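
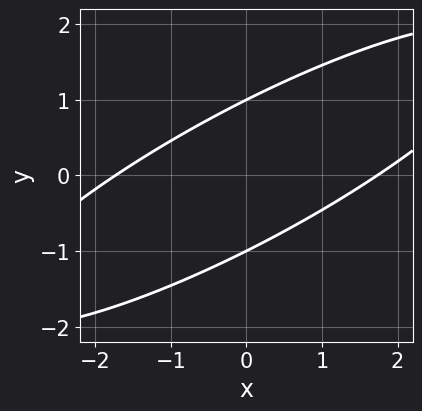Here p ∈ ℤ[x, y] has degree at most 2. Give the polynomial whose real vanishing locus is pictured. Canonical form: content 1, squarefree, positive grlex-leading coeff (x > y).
(a) deg p = 2.
(b) Observable constraints: the y-axis gridline crossings are at y ∈ {-1, 1}.
(c) Putting this together gives p.

x^2 - 3*x*y + 3*y^2 - 3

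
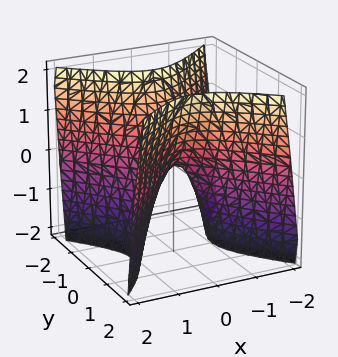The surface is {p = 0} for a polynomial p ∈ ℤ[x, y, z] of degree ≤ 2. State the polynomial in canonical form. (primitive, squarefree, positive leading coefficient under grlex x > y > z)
2*x^2 - 2*y^2 + z

First, degree: a hyperbolic paraboloid; a quadric, so deg p = 2.
Then, symmetries: mirror symmetry y ↦ −y ⇒ only even powers of y; it's symmetric under x → −x, forcing even powers of x.
Next, checking where it meets the axes: it crosses the x-axis at the gridline x = 0; it crosses the y-axis at the gridline y = 0; it meets the z-axis at z = 0 (among the integer gridlines).
Finally, matching integer coefficients to the picture gives p.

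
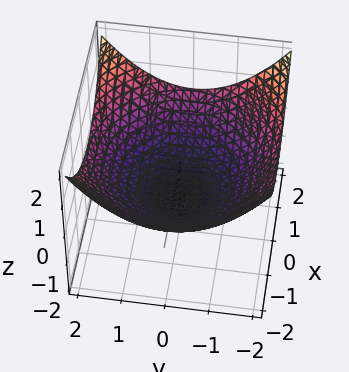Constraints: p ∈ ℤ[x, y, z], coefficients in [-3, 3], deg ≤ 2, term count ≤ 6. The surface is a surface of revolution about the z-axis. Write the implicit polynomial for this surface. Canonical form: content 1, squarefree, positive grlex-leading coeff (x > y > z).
x^2 + y^2 - 3*z - 3

1. The degree is 2 — no degree-1 surface has this shape.
2. By symmetry, the z-axis is an axis of rotation, so x and y enter only as x² + y².
3. From the visible intercepts: a circular section at z = 0 has radius between 1 and 2; one z-axis crossing is at z = -1.
4. Fitting integer coefficients to these (and the overall shape) gives p.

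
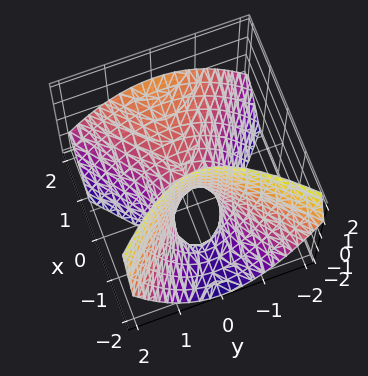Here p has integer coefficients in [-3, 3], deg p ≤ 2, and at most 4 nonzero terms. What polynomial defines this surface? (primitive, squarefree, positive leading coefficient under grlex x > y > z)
2*x^2 - 3*x*z - 3*y^2 - 2*z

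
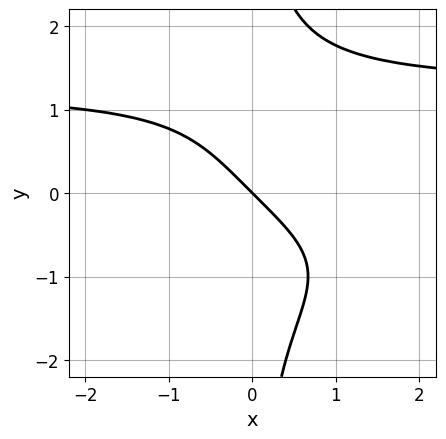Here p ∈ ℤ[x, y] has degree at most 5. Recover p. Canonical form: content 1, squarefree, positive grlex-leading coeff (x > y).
x*y^3 - 2*x - 2*y

1. deg p = 4.
2. From the axis intercepts and sections: one y-axis crossing is at y = 0; it crosses the x-axis at the gridline x = 0.
3. Assembling these constraints gives the stated polynomial.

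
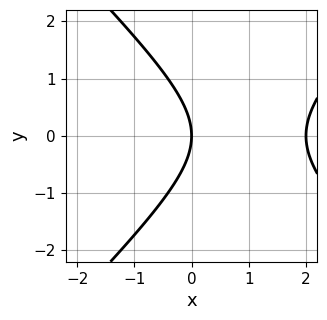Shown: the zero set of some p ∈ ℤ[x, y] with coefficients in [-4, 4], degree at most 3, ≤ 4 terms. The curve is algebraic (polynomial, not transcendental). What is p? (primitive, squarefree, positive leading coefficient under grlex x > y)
x^2 - y^2 - 2*x

First, deg p = 2. A generic line meets the curve in up to 2 points.
Then, symmetries: the y ↦ −y reflection is a symmetry, so y appears only in even powers.
Next, against the integer gridlines: one y-axis crossing is at y = 0; among the integer gridlines, it crosses the x-axis at x ∈ {0, 2}.
Finally, putting this together gives p.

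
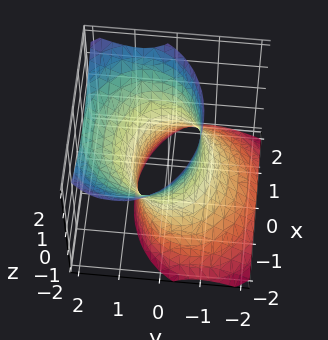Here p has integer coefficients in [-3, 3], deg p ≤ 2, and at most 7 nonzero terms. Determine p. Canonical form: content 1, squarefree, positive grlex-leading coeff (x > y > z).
(a) The degree is 2 — the shape is more complex than any degree-1 surface.
(b) From the axis intercepts and sections: the y-axis gridline crossings are at y ∈ {-1, 1}; no z-intercept at any integer in the box.
(c) Assembling these constraints gives the stated polynomial.

2*x^2 + 3*y^2 - 3*y*z - z^2 - 3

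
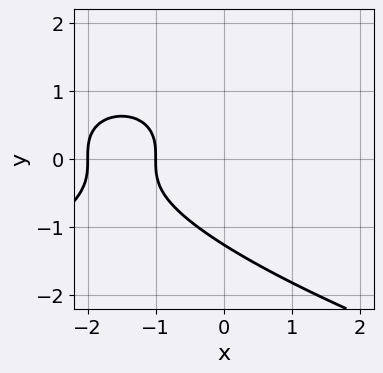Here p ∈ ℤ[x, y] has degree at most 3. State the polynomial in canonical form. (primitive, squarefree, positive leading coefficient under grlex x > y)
The degree is 3 — the shape is more complex than any degree-2 curve.
Checking where it meets the axes: the x-axis gridline crossings are at x ∈ {-2, -1}.
These observations pin down the coefficients.

y^3 + x^2 + 3*x + 2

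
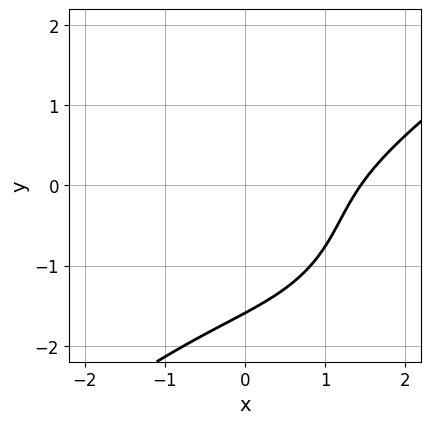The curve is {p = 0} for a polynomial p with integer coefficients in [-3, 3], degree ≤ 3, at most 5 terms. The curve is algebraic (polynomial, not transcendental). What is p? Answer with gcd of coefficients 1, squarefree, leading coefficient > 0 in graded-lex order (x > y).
(a) Degree: a generic line meets the curve in up to 3 points, so deg p = 3.
(b) Putting this together gives p.

x^3 - 2*y^3 - 3*x*y - 2*y^2 - 3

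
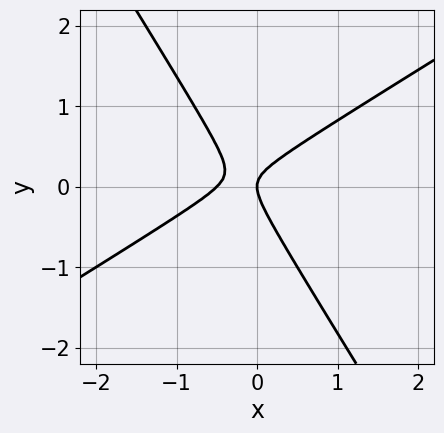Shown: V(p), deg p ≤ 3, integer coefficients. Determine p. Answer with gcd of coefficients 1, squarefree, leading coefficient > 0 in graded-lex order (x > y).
Degree: no degree-1 curve has this shape, so deg p = 2.
Observable constraints: it crosses the x-axis at the gridline x = 0; it meets the y-axis at y = 0 (among the integer gridlines).
Solving for integer coefficients yields p as stated.

2*x^2 - 2*x*y - 2*y^2 + x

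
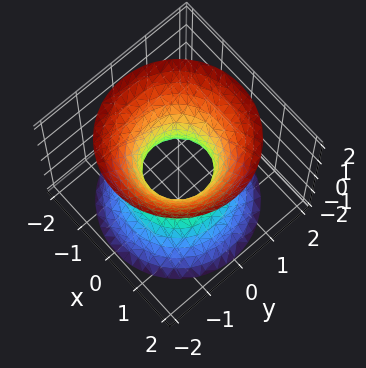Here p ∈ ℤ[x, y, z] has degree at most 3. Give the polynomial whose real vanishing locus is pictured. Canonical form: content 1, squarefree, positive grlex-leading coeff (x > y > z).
3*x^2 + 3*y^2 - 2*z^2 - 2

First, degree: an hourglass — one-sheet hyperboloid; a quadric, so deg p = 2.
Next, symmetry: the surface is invariant under rotation about z: p = q(x² + y², z); it's symmetric under z → −z, forcing even powers of z.
Then, checking where it meets the axes: it misses every integer gridline on the z-axis; a circular section at z = 0 has radius between 0 and 1.
Finally, matching integer coefficients to the picture gives p.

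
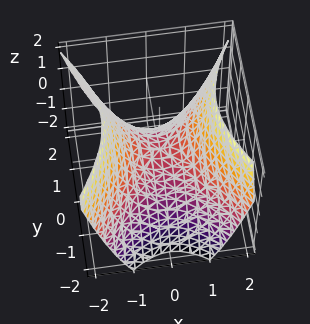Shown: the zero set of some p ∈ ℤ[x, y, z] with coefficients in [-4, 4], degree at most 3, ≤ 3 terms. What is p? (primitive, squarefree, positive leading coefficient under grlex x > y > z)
3*x^2 - 2*y^2 - 3*z

First, the degree is 2 — a hyperbolic paraboloid; a quadric.
Then, symmetries: the x ↦ −x reflection is a symmetry, so x appears only in even powers; the y ↦ −y reflection is a symmetry, so y appears only in even powers.
Then, checking where it meets the axes: one x-axis crossing is at x = 0; it crosses the y-axis at the gridline y = 0; it crosses the z-axis at the gridline z = 0.
Finally, putting this together gives p.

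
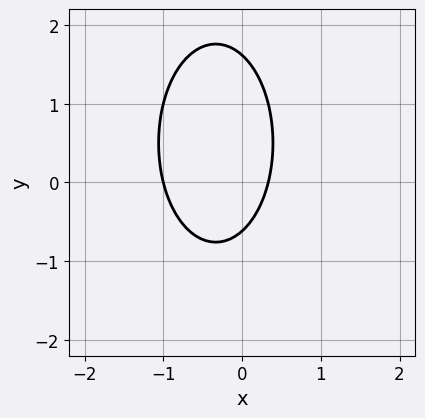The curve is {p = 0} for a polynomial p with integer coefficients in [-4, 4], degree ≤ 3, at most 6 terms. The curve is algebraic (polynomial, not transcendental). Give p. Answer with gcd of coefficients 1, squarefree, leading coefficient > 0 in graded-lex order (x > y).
1. The degree is 2 — a generic line meets the curve in up to 2 points.
2. Against the integer gridlines: one x-axis crossing is at x = -1.
3. These observations pin down the coefficients.

3*x^2 + y^2 + 2*x - y - 1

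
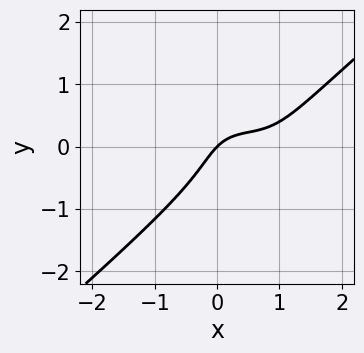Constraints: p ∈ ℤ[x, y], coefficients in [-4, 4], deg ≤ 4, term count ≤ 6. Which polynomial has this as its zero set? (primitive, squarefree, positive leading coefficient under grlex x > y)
First, degree: the shape is more complex than any degree-2 curve, so deg p = 3.
Next, against the integer gridlines: one x-axis crossing is at x = 0; one y-axis crossing is at y = 0.
Finally, assembling these constraints gives the stated polynomial.

2*x^3 - 3*y^3 - 3*x^2 + 2*x - 2*y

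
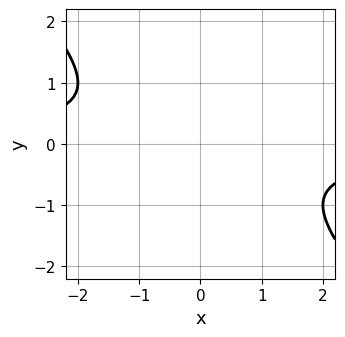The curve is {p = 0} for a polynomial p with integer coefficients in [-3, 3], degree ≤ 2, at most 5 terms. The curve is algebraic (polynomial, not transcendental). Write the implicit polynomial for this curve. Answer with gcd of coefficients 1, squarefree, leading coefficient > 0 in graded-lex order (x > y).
(a) Degree: a generic line meets the curve in up to 2 points, so deg p = 2.
(b) Against the integer gridlines: the curve avoids every integer y-axis point in the box; the curve avoids every integer x-axis point in the box.
(c) Assembling these constraints gives the stated polynomial.

x*y + y^2 + 1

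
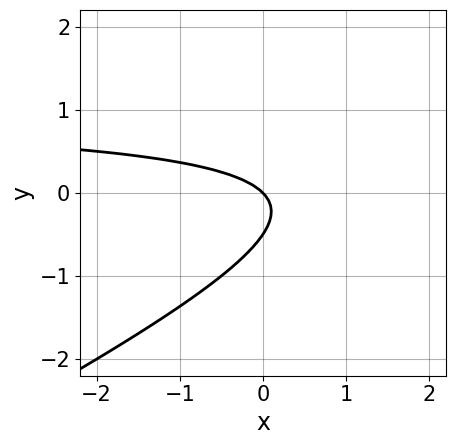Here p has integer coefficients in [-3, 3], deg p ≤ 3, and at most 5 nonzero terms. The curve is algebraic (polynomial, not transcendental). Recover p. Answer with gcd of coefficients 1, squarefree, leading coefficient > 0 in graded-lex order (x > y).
x*y - 2*y^2 - x - y

(a) deg p = 2. No degree-1 curve has this shape.
(b) From the axis intercepts and sections: it meets the y-axis at y = 0 (among the integer gridlines); it meets the x-axis at x = 0 (among the integer gridlines).
(c) Putting this together gives p.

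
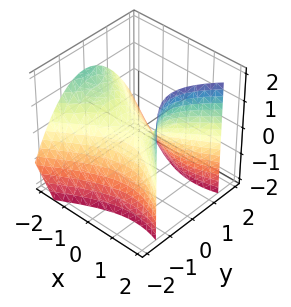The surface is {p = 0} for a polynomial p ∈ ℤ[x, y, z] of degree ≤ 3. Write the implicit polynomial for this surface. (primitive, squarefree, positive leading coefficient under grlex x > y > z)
x^2 + x*z - 2*y^2 - 2*z

First, degree: a generic line meets the surface in up to 2 points, so deg p = 2.
Then, reading off the gridlines: it meets the z-axis at z = 0 (among the integer gridlines); it meets the y-axis at y = 0 (among the integer gridlines).
Finally, matching integer coefficients to the picture gives p.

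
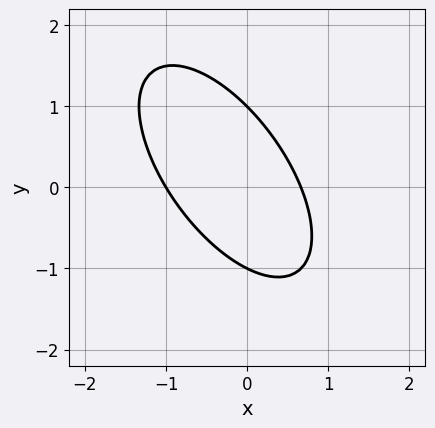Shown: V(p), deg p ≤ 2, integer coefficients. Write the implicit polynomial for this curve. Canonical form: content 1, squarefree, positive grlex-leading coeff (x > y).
3*x^2 + 3*x*y + 2*y^2 + x - 2

deg p = 2.
Observable constraints: the y-axis gridline crossings are at y ∈ {-1, 1}; it crosses the x-axis at the gridline x = -1.
Solving for integer coefficients yields p as stated.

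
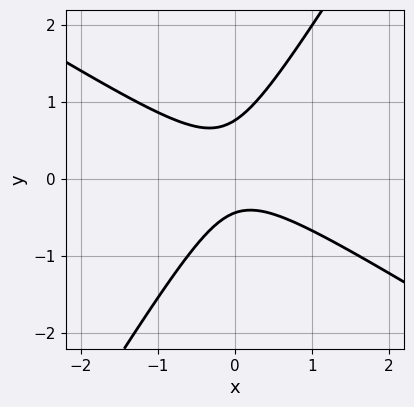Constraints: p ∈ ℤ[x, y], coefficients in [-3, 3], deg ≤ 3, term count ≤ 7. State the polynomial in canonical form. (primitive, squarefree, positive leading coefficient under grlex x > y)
deg p = 2.
From the axis intercepts and sections: the curve avoids every integer x-axis point in the box.
Matching integer coefficients to the picture gives p.

3*x^2 + 3*x*y - 3*y^2 + y + 1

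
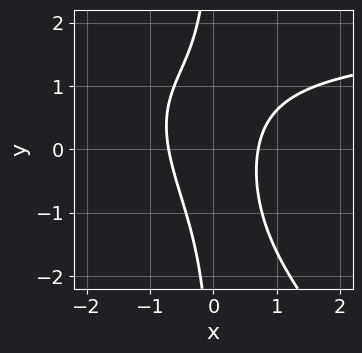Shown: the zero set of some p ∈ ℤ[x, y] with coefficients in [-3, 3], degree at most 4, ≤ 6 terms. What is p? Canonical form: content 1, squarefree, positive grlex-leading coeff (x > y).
x^2*y + x*y^2 - 2*x^2 + 1

First, degree: the shape is more complex than any degree-2 curve, so deg p = 3.
Next, against the integer gridlines: it misses every integer gridline on the y-axis.
Finally, the integer polynomial consistent with all of this is the stated p.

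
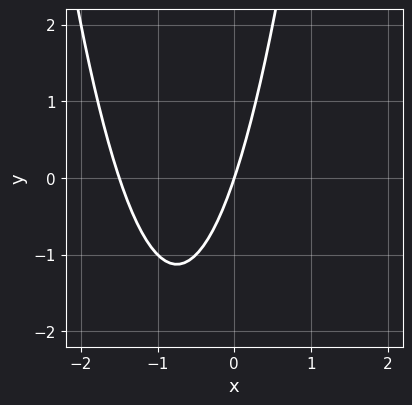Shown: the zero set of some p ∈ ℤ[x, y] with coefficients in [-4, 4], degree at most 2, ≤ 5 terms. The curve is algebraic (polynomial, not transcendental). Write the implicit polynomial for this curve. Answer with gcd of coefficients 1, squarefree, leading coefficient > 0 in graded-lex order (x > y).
2*x^2 + 3*x - y

1. Degree: no degree-1 curve has this shape, so deg p = 2.
2. Checking where it meets the axes: one y-axis crossing is at y = 0; it crosses the x-axis at the gridline x = 0.
3. These observations pin down the coefficients.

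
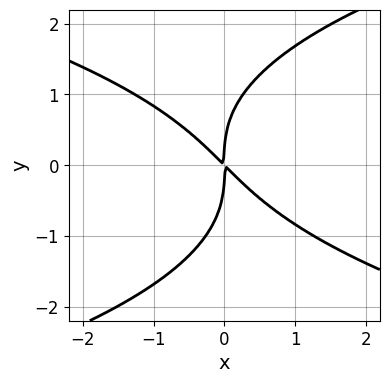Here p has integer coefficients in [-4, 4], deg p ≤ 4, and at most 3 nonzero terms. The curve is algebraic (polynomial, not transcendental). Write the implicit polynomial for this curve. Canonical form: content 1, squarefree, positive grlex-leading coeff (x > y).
First, the degree is 4 — no degree-3 curve has this shape.
Next, reading off the gridlines: it meets the y-axis at y = 0 (among the integer gridlines); it crosses the x-axis at the gridline x = 0.
Finally, these observations pin down the coefficients.

y^4 - 3*x^2 - 3*x*y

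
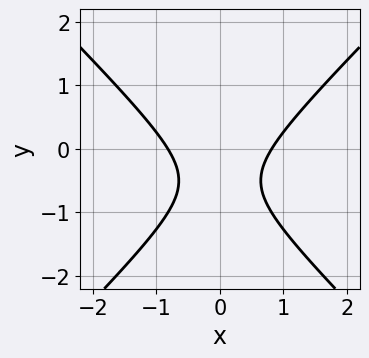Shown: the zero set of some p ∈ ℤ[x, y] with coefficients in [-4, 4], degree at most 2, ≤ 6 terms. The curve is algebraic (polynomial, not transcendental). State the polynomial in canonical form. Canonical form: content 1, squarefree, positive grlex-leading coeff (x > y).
3*x^2 - 3*y^2 - 3*y - 2

First, deg p = 2. No degree-1 curve has this shape.
Then, symmetries: it's symmetric under x → −x, forcing even powers of x.
Next, observable constraints: no y-intercept at any integer in the box.
Finally, together with the visible shape, these determine p as stated.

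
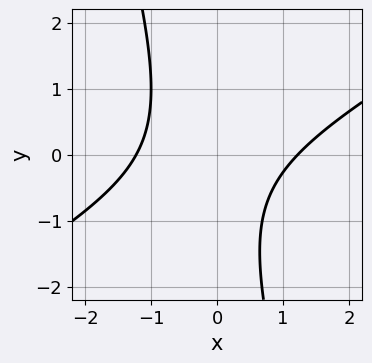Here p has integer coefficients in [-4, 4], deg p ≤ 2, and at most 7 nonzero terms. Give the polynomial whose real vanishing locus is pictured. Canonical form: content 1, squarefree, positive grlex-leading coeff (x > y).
2*x^2 - 3*x*y - y^2 - y - 3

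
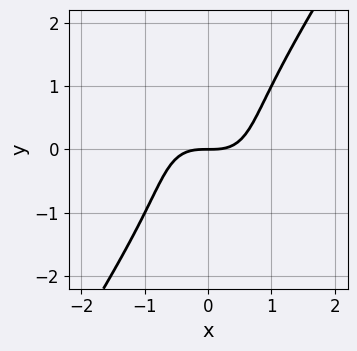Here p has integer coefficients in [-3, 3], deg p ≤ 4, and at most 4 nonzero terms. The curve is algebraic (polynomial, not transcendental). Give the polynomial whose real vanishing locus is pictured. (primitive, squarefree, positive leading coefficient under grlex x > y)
(a) Degree: a generic line meets the curve in up to 3 points, so deg p = 3.
(b) From the visible intercepts: it crosses the x-axis at the gridline x = 0; it crosses the y-axis at the gridline y = 0.
(c) Solving for integer coefficients yields p as stated.

2*x^3 + x^2*y - y^3 - 2*y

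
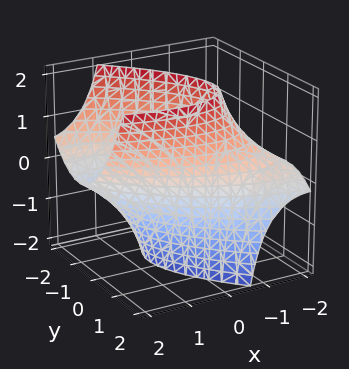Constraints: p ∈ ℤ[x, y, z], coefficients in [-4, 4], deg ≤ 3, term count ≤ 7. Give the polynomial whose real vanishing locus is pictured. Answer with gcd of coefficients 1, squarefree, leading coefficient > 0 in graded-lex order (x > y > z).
x^2 + 2*x*y - 2*x*z + 2*y^2 - 3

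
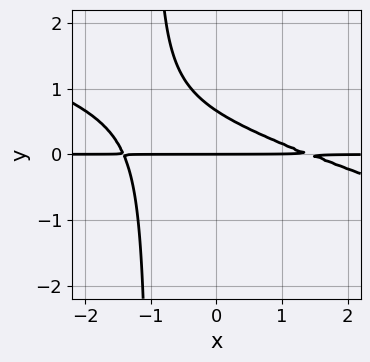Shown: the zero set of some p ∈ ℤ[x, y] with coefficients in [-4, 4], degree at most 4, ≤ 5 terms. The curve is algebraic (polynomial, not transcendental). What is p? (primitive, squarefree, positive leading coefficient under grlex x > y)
Degree: no degree-2 curve has this shape, so deg p = 3.
Reading off the gridlines: the visible x-axis segment lies entirely on the curve; one y-axis crossing is at y = 0.
Together with the visible shape, these determine p as stated.

x^2*y + 3*x*y^2 + 3*y^2 - 2*y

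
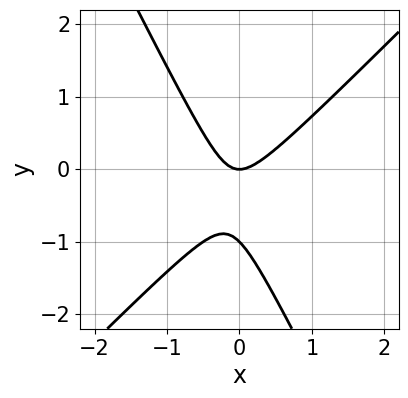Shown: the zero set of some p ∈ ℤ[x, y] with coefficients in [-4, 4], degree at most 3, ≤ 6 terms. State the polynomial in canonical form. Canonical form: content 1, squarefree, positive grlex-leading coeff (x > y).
2*x^2 - x*y - y^2 - y

First, deg p = 2. A generic line meets the curve in up to 2 points.
Then, from the axis intercepts and sections: one x-axis crossing is at x = 0; among the integer gridlines, it crosses the y-axis at y ∈ {-1, 0}.
Finally, solving for integer coefficients yields p as stated.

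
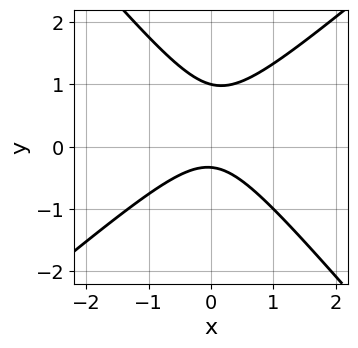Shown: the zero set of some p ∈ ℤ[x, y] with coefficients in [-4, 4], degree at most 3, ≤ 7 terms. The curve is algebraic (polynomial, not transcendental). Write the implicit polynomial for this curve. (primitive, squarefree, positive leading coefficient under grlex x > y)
The degree is 2 — a generic line meets the curve in up to 2 points.
Against the integer gridlines: it meets the y-axis at y = 1 (among the integer gridlines); the curve avoids every integer x-axis point in the box.
Matching integer coefficients to the picture gives p.

3*x^2 - x*y - 3*y^2 + 2*y + 1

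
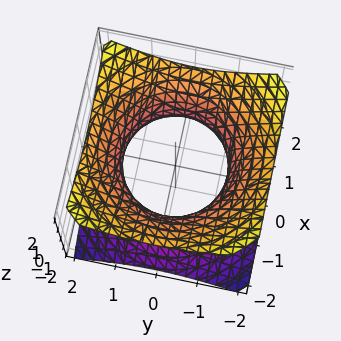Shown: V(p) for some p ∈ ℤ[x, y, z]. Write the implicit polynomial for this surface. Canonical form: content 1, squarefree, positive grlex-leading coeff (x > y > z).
1. Degree: an hourglass — one-sheet hyperboloid; a quadric, so deg p = 2.
2. Symmetries: rotational symmetry about the z-axis ⇒ p depends on x, y only through x² + y²; the z ↦ −z reflection is a symmetry, so z appears only in even powers.
3. Observable constraints: the surface avoids every integer z-axis point in the box; a circular section at z = 1 has radius between 1 and 2.
4. These observations pin down the coefficients.

2*x^2 + 2*y^2 - 3*z^2 - 3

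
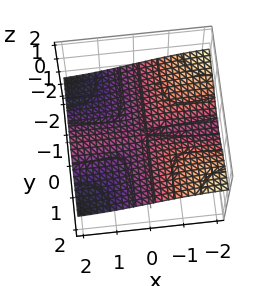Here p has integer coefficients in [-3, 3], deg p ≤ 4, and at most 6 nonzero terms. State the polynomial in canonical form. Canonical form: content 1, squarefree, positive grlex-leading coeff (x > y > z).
x^2*z + x*y^2 + 3*y^2*z + z^3

First, deg p = 3. The shape is more complex than any degree-2 surface.
Then, observable constraints: the visible y-axis segment lies entirely on the surface; it meets the z-axis at z = 0 (among the integer gridlines).
Finally, fitting integer coefficients to these (and the overall shape) gives p. Check: (1, 0, 0) on the x-axis lies on the surface, and p(1, 0, 0) = 0. ✓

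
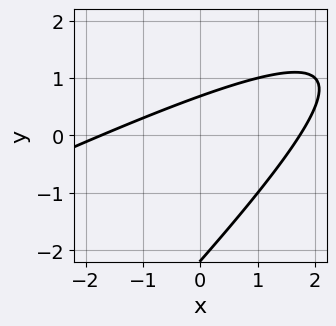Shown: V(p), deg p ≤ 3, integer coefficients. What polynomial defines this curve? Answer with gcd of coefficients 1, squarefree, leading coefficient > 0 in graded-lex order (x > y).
The degree is 2 — no degree-1 curve has this shape.
Putting this together gives p.

x^2 - 3*x*y + 2*y^2 + 3*y - 3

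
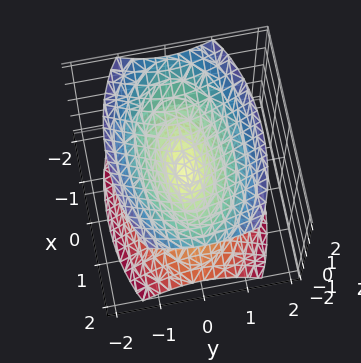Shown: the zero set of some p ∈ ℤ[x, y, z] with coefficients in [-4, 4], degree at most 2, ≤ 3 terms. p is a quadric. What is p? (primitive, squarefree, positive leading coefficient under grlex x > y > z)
First, I count 2 distinct pieces. They look like related sheets of one shape, so recover p as a whole.
Next, deg p = 2. Two nappes meeting at a single point; a quadric.
Next, symmetries: it's symmetric under x → −x, forcing even powers of x; the y ↦ −y reflection is a symmetry, so y appears only in even powers; it's symmetric under z → −z, forcing even powers of z.
Next, from the axis intercepts and sections: it meets the z-axis at z = 0 (among the integer gridlines); one x-axis crossing is at x = 0; one y-axis crossing is at y = 0.
Finally, together with the visible shape, these determine p as stated.

x^2 + 3*y^2 - 2*z^2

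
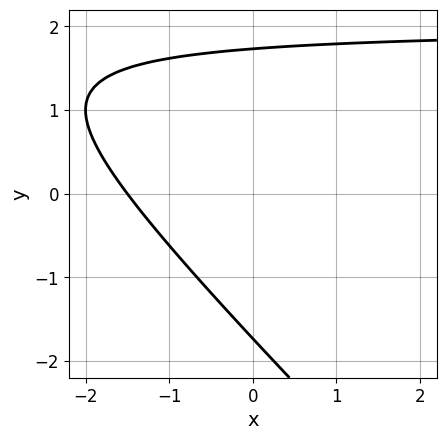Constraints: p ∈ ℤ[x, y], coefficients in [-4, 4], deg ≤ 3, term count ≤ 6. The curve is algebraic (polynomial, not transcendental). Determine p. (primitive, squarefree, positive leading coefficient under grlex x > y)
x*y + y^2 - 2*x - 3

Degree: a generic line meets the curve in up to 2 points, so deg p = 2.
Putting this together gives p.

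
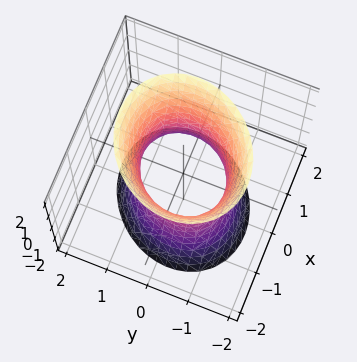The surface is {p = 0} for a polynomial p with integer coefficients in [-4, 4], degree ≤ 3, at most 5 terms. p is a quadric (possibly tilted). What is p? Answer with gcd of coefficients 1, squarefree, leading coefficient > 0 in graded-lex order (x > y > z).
3*x^2 - x*y + 3*y^2 - z^2 - 3

The degree is 2 — a generic line meets the surface in up to 2 points.
Reading off the gridlines: no z-intercept at any integer in the box; among the integer gridlines, it crosses the x-axis at x ∈ {-1, 1}; among the integer gridlines, it crosses the y-axis at y ∈ {-1, 1}.
Matching integer coefficients to the picture gives p.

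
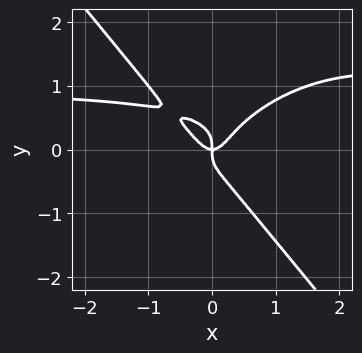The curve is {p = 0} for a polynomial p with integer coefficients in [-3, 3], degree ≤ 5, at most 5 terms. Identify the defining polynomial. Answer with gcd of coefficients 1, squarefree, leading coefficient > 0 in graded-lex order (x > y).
3*x^3*y - 2*x^2*y^2 + 3*y^4 - 3*x^3 + x*y

First, the degree is 4 — no degree-3 curve has this shape.
Then, reading off the gridlines: it crosses the x-axis at the gridline x = 0; it meets the y-axis at y = 0 (among the integer gridlines).
Finally, matching integer coefficients to the picture gives p.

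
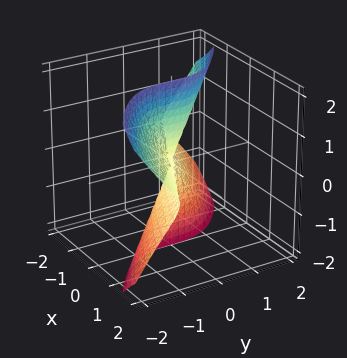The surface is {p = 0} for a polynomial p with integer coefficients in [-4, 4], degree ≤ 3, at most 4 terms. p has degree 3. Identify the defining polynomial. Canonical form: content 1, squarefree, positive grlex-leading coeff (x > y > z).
deg p = 3. A generic line meets the surface in up to 3 points.
Checking where it meets the axes: every point of the x-axis in the box is on the surface; the visible z-axis segment lies entirely on the surface.
Fitting integer coefficients to these (and the overall shape) gives p.

x*y^2 + 2*x*z^2 + 2*y^3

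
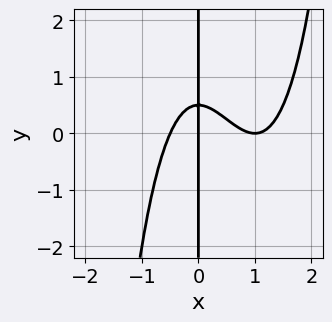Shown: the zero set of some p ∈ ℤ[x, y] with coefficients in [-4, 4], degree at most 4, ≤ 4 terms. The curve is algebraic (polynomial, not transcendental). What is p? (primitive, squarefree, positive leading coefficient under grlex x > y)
2*x^4 - 3*x^3 - 2*x*y + x

First, the degree is 4 — the shape is more complex than any degree-3 curve.
Next, from the axis intercepts and sections: the x-axis gridline crossings are at x ∈ {0, 1}; every point of the y-axis in the box is on the curve.
Finally, solving for integer coefficients yields p as stated.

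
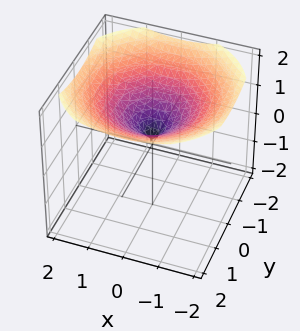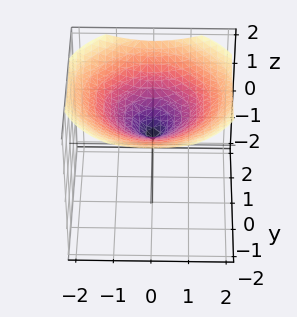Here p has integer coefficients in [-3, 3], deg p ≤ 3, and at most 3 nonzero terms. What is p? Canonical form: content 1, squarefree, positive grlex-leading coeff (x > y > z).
First, the degree is 3 — the shape is more complex than any degree-2 surface.
Next, checking where it meets the axes: it meets the y-axis at y = 0 (among the integer gridlines); it meets the z-axis at z = 0 (among the integer gridlines).
Finally, solving for integer coefficients yields p as stated.

2*z^3 - 3*x^2 - 3*y^2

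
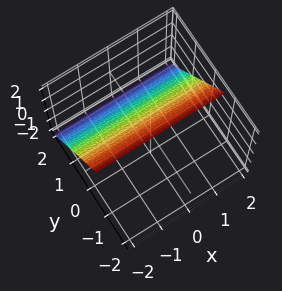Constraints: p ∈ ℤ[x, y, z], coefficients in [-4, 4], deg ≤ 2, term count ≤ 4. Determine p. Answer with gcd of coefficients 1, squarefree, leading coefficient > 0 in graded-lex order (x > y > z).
3*y + 2*z - 2

1. deg p = 1.
2. Observable constraints: no x-intercept at any integer in the box; it meets the z-axis at z = 1 (among the integer gridlines).
3. Fitting integer coefficients to these (and the overall shape) gives p.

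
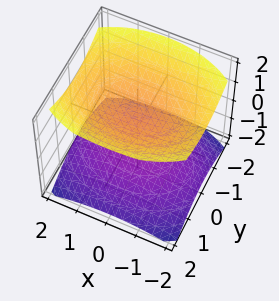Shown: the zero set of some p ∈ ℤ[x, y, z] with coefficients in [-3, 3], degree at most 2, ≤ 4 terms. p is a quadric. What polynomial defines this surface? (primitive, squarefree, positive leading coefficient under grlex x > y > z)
x^2 + 2*y^2 - 3*z^2 + 3

1. I count 2 distinct pieces.
2. deg p = 2.
3. Symmetries: it's symmetric under z → −z, forcing even powers of z; it's symmetric under y → −y, forcing even powers of y; mirror symmetry x ↦ −x ⇒ only even powers of x.
4. From the visible intercepts: it misses every integer gridline on the x-axis; no y-intercept at any integer in the box; the z-axis gridline crossings are at z ∈ {-1, 1}.
5. These observations pin down the coefficients.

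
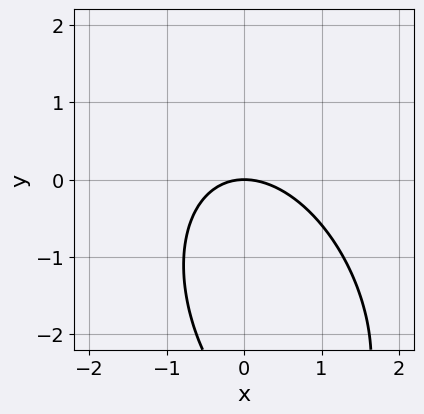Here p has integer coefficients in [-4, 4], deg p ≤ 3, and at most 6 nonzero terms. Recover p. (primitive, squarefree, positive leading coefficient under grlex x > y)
(a) The degree is 2 — a generic line meets the curve in up to 2 points.
(b) From the visible intercepts: it crosses the x-axis at the gridline x = 0; it meets the y-axis at y = 0 (among the integer gridlines).
(c) These observations pin down the coefficients.

2*x^2 + x*y + y^2 + 3*y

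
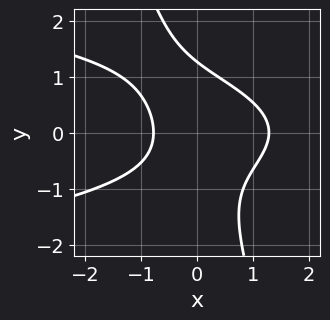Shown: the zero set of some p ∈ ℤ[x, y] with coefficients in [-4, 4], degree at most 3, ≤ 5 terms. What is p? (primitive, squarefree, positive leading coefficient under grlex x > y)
3*x*y^2 + y^3 + 2*x^2 - x - 2

First, degree: no degree-2 curve has this shape, so deg p = 3.
Finally, putting this together gives p.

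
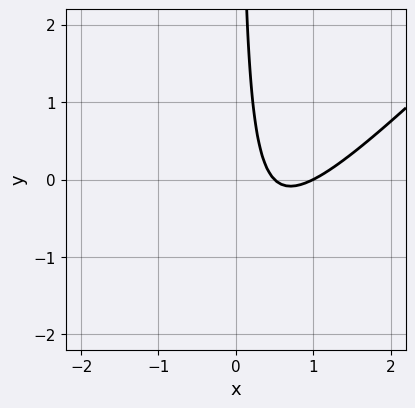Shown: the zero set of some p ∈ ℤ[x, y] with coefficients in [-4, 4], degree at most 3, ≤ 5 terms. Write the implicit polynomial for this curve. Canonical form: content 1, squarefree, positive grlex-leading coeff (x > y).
2*x^2 - 2*x*y - 3*x + 1

(a) The degree is 2 — no degree-1 curve has this shape.
(b) Reading off the gridlines: it meets the x-axis at x = 1 (among the integer gridlines); no y-intercept at any integer in the box.
(c) Putting this together gives p.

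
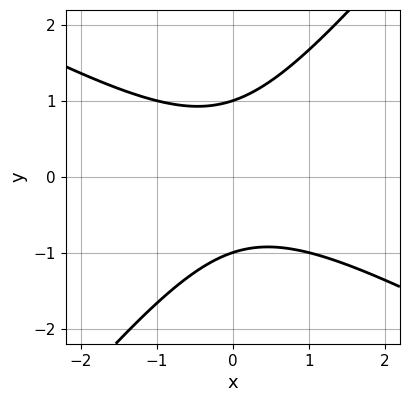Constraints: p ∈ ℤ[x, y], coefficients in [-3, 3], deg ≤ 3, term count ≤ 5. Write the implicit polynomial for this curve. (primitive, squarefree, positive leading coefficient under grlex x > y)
2*x^2 + 2*x*y - 3*y^2 + 3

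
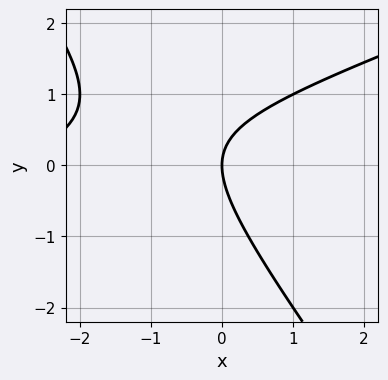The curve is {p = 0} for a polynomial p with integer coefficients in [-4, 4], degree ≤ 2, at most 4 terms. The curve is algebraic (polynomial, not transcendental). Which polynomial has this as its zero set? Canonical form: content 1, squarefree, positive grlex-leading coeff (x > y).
First, deg p = 2. A generic line meets the curve in up to 2 points.
Next, observable constraints: one y-axis crossing is at y = 0; it crosses the x-axis at the gridline x = 0.
Finally, together with the visible shape, these determine p as stated.

x^2 - 2*x*y - 2*y^2 + 3*x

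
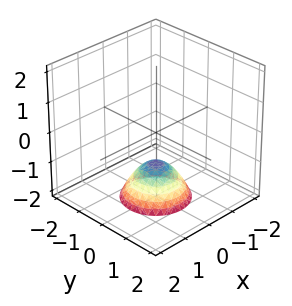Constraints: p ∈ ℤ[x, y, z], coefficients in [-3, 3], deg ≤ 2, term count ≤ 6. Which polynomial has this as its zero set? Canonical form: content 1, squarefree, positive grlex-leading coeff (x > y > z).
(a) The degree is 2 — no degree-1 surface has this shape.
(b) Symmetry: the z-axis is an axis of rotation, so x and y enter only as x² + y².
(c) From the axis intercepts and sections: the surface avoids every integer x-axis point in the box; it meets the z-axis at z = -1 (among the integer gridlines); a circular section at z = -2 has radius exactly 1; it misses every integer gridline on the y-axis.
(d) Together with the visible shape, these determine p as stated.

x^2 + y^2 + z + 1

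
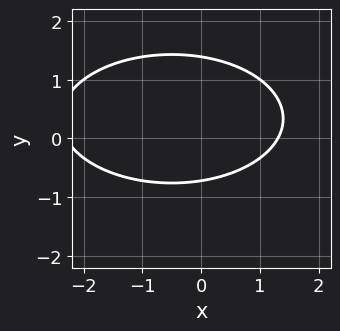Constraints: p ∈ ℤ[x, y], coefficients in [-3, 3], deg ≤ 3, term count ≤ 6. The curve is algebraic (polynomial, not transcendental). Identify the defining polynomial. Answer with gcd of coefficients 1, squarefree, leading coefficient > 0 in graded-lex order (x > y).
x^2 + 3*y^2 + x - 2*y - 3

First, the degree is 2 — no degree-1 curve has this shape.
Finally, solving for integer coefficients yields p as stated.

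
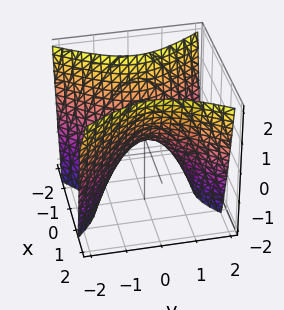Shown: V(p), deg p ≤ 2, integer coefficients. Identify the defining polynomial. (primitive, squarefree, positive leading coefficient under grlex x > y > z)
Degree: a saddle surface; a quadric, so deg p = 2.
Symmetries: mirror symmetry y ↦ −y ⇒ only even powers of y; it's symmetric under x → −x, forcing even powers of x.
Against the integer gridlines: it meets the z-axis at z = 0 (among the integer gridlines); one y-axis crossing is at y = 0; one x-axis crossing is at x = 0.
Putting this together gives p.

3*x^2 - 2*y^2 - 2*z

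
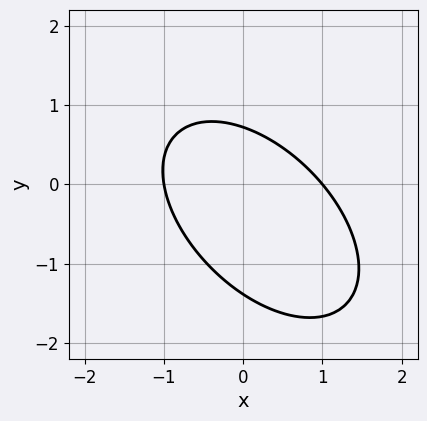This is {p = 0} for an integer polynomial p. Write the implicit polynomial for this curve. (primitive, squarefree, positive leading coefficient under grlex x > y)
1. deg p = 2.
2. Reading off the gridlines: the x-axis gridline crossings are at x ∈ {-1, 1}.
3. Putting this together gives p.

3*x^2 + 3*x*y + 3*y^2 + 2*y - 3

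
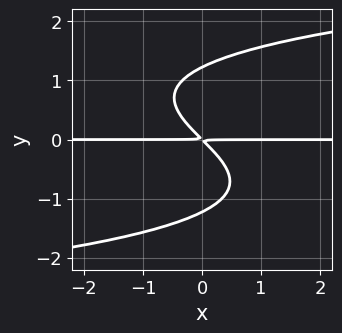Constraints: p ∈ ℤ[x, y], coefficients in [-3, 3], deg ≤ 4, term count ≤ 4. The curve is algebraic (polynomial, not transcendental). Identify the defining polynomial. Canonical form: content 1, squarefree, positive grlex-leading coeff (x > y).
1. The degree is 4 — a generic line meets the curve in up to 4 points.
2. From the axis intercepts and sections: the visible x-axis segment lies entirely on the curve.
3. Assembling these constraints gives the stated polynomial.

2*y^4 - 3*x*y - 3*y^2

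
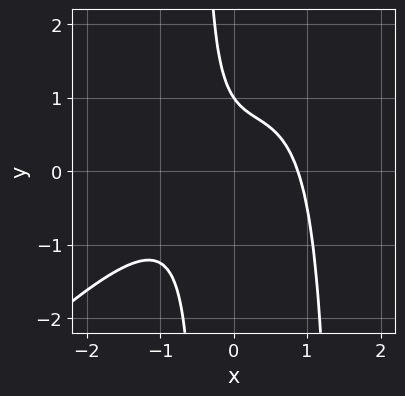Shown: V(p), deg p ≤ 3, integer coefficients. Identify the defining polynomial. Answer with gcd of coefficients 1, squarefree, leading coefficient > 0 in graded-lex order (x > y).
3*x^3 - 3*x^2*y + 3*x*y + 2*y - 2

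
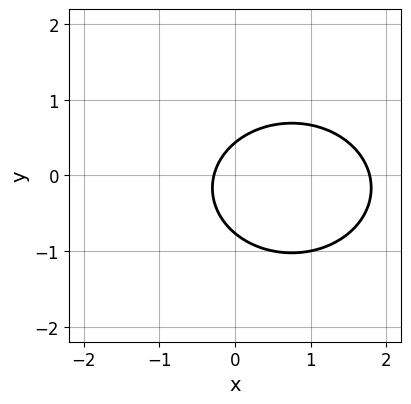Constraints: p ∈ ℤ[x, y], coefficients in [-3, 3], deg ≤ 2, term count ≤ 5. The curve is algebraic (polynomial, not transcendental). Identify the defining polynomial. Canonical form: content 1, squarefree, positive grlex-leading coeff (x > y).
2*x^2 + 3*y^2 - 3*x + y - 1

(a) deg p = 2. The shape is more complex than any degree-1 curve.
(b) The integer polynomial consistent with all of this is the stated p.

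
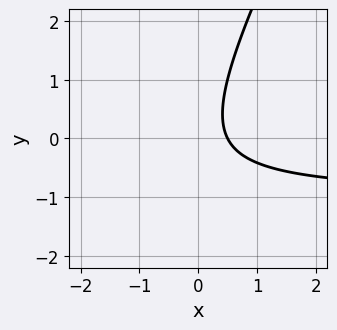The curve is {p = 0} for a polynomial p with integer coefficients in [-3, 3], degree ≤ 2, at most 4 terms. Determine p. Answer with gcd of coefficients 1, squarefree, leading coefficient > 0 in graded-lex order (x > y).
First, the degree is 2 — no degree-1 curve has this shape.
Next, from the axis intercepts and sections: it misses every integer gridline on the y-axis.
Finally, the integer polynomial consistent with all of this is the stated p.

2*x*y - y^2 + 2*x - 1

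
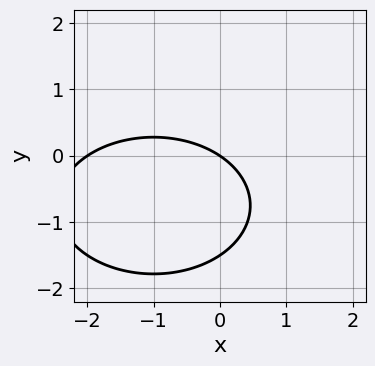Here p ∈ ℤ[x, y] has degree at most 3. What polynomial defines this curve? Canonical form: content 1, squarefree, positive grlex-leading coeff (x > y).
deg p = 2. A generic line meets the curve in up to 2 points.
Reading off the gridlines: the x-axis gridline crossings are at x ∈ {-2, 0}; one y-axis crossing is at y = 0.
These observations pin down the coefficients.

x^2 + 2*y^2 + 2*x + 3*y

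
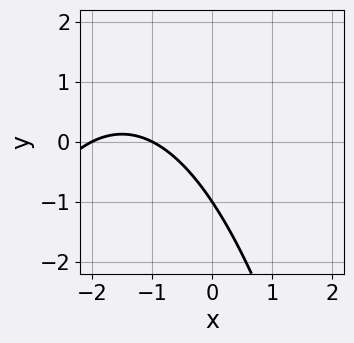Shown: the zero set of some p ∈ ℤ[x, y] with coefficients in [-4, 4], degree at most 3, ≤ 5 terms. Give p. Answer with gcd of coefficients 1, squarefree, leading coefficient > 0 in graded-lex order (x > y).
x^2 + 3*x + 2*y + 2

(a) Degree: no degree-1 curve has this shape, so deg p = 2.
(b) Observable constraints: the x-axis gridline crossings are at x ∈ {-2, -1}; it crosses the y-axis at the gridline y = -1.
(c) These observations pin down the coefficients.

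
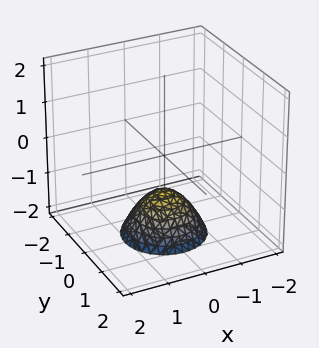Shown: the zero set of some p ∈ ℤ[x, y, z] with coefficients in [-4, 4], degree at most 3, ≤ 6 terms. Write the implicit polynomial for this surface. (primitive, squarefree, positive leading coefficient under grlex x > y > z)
x^2 + y^2 + z + 1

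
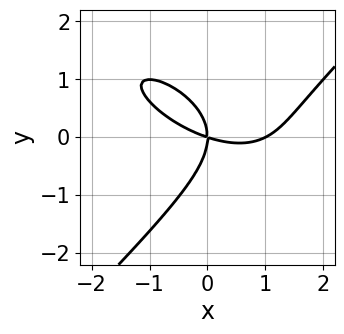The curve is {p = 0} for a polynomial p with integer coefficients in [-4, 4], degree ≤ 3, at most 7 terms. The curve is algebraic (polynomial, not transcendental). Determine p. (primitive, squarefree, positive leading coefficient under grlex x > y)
x^3 + x^2*y - 2*y^3 - x^2 - 3*x*y

1. deg p = 3. The shape is more complex than any degree-2 curve.
2. Checking where it meets the axes: it crosses the y-axis at the gridline y = 0; the x-axis gridline crossings are at x ∈ {0, 1}.
3. The integer polynomial consistent with all of this is the stated p.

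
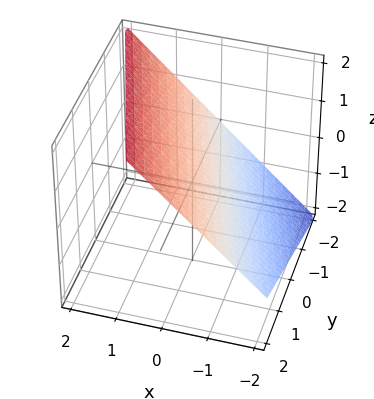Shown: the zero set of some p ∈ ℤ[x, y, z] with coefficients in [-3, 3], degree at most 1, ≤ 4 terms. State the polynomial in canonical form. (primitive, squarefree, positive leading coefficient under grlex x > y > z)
3*x + y - 3*z + 2

The degree is 1 — every cross-section is a straight line — this is a plane.
From the visible intercepts: it crosses the y-axis at the gridline y = -2.
Assembling these constraints gives the stated polynomial.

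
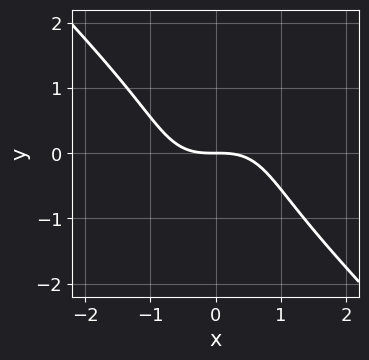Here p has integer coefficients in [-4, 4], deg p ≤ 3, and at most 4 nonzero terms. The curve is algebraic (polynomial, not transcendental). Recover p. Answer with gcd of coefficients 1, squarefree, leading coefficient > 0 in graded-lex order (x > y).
1. The degree is 3 — a generic line meets the curve in up to 3 points.
2. From the visible intercepts: it meets the y-axis at y = 0 (among the integer gridlines); it meets the x-axis at x = 0 (among the integer gridlines).
3. These observations pin down the coefficients.

2*x^3 + 2*y^3 + 3*y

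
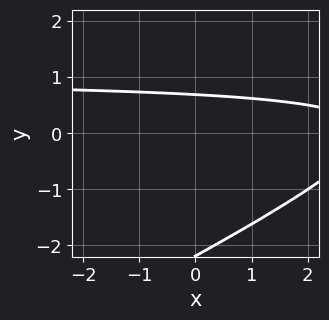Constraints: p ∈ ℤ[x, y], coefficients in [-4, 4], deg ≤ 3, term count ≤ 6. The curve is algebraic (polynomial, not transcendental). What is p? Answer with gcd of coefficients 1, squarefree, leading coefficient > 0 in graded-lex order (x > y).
First, degree: the shape is more complex than any degree-1 curve, so deg p = 2.
Next, observable constraints: it misses every integer gridline on the x-axis.
Finally, solving for integer coefficients yields p as stated.

x*y - 2*y^2 - x - 3*y + 3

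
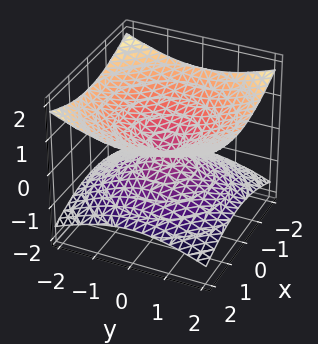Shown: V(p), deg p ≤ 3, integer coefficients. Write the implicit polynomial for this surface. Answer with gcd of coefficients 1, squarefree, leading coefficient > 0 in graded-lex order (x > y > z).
x^2 + y^2 - 3*z^2

(a) Degree: a double cone through the origin; a quadric, so deg p = 2.
(b) By symmetry, every cross-section ⟂ z is a circle, so x, y appear only via x² + y²; it's symmetric under z → −z, forcing even powers of z.
(c) From the axis intercepts and sections: one y-axis crossing is at y = 0; it crosses the z-axis at the gridline z = 0; a circular section at z = -1 has radius between 1 and 2.
(d) Fitting integer coefficients to these (and the overall shape) gives p.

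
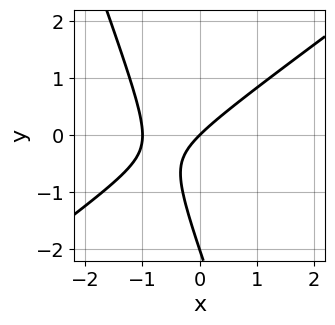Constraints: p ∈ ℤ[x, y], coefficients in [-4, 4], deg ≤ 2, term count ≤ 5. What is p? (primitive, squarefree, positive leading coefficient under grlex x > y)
Degree: a generic line meets the curve in up to 2 points, so deg p = 2.
From the visible intercepts: the x-axis gridline crossings are at x ∈ {-1, 0}; the y-axis gridline crossings are at y ∈ {-2, 0}.
Fitting integer coefficients to these (and the overall shape) gives p.

2*x^2 - 2*x*y - y^2 + 2*x - 2*y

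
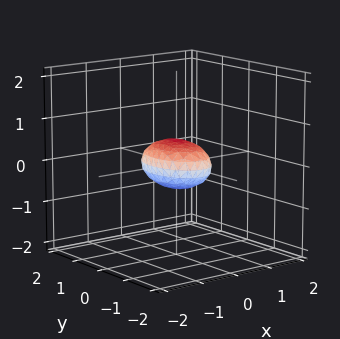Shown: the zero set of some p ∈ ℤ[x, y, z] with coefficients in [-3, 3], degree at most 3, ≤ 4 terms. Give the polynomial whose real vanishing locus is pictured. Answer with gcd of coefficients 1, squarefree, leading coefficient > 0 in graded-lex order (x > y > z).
The degree is 2 — a closed, bounded, convex surface; a quadric.
Symmetries: the y ↦ −y reflection is a symmetry, so y appears only in even powers; the z ↦ −z reflection is a symmetry, so z appears only in even powers; the x ↦ −x reflection is a symmetry, so x appears only in even powers.
From the axis intercepts and sections: among the integer gridlines, it crosses the y-axis at y ∈ {-1, 1}.
These observations pin down the coefficients.

2*x^2 + y^2 + 3*z^2 - 1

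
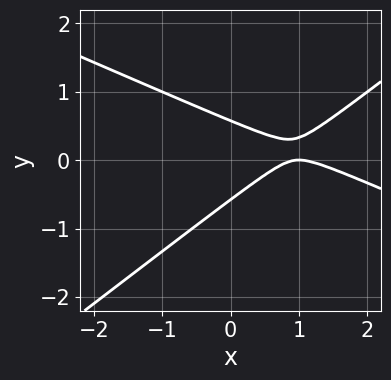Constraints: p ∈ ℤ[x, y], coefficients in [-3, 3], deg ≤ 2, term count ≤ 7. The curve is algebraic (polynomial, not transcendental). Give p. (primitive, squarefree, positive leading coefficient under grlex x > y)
x^2 + x*y - 3*y^2 - 2*x + 1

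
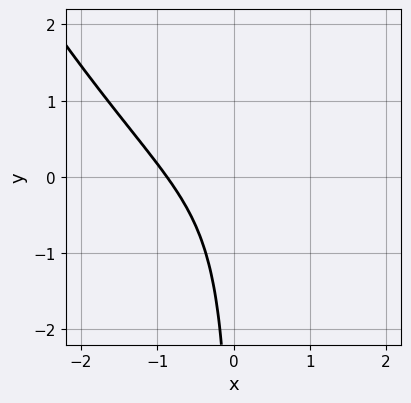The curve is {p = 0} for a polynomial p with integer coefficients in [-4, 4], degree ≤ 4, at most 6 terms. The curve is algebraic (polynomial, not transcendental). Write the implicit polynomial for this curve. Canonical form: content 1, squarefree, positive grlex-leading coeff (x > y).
3*x^3 + 3*x^2*y + x*y^2 - 3*x*y + 2

Degree: a generic line meets the curve in up to 3 points, so deg p = 3.
Observable constraints: the curve avoids every integer y-axis point in the box.
Matching integer coefficients to the picture gives p.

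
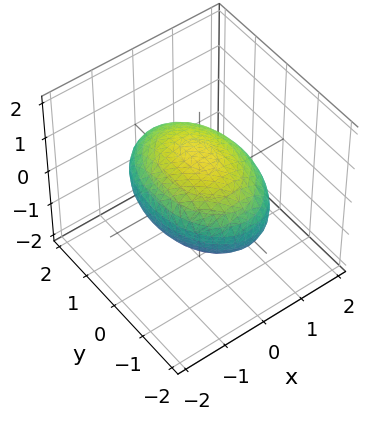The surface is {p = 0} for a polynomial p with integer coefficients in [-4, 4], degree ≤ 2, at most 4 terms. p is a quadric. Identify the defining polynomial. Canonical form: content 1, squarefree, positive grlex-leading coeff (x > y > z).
1. The degree is 2 — bounded and convex; a quadric.
2. Symmetries: it's symmetric under y → −y, forcing even powers of y; the z ↦ −z reflection is a symmetry, so z appears only in even powers; the x ↦ −x reflection is a symmetry, so x appears only in even powers.
3. Reading off the gridlines: among the integer gridlines, it crosses the z-axis at z ∈ {-1, 1}.
4. Together with the visible shape, these determine p as stated.

2*x^2 + y^2 + 3*z^2 - 3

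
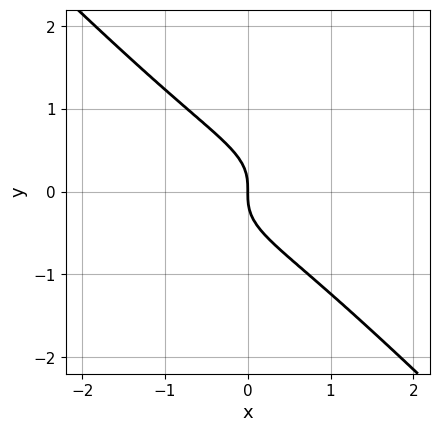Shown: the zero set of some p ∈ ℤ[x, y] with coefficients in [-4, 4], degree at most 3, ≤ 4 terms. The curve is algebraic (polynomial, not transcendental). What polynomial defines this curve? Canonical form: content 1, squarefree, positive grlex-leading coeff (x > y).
x^2*y - x*y^2 - 2*y^3 - x

The degree is 3 — no degree-2 curve has this shape.
Against the integer gridlines: it crosses the y-axis at the gridline y = 0; it meets the x-axis at x = 0 (among the integer gridlines).
Solving for integer coefficients yields p as stated.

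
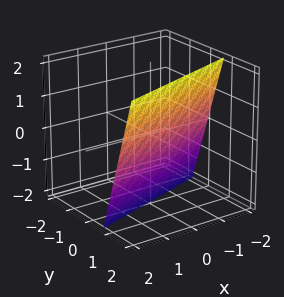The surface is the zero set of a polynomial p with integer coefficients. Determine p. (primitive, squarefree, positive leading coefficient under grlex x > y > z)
x - 3*y + z + 2

(a) Degree: every cross-section is a straight line — this is a plane, so deg p = 1.
(b) Observable constraints: it meets the x-axis at x = -2 (among the integer gridlines); one z-axis crossing is at z = -2.
(c) Fitting integer coefficients to these (and the overall shape) gives p.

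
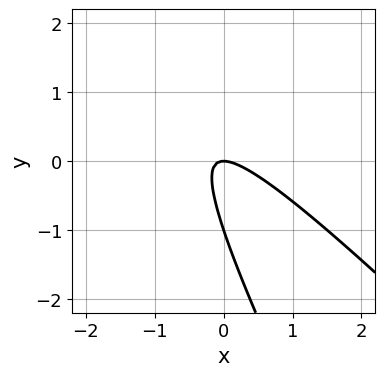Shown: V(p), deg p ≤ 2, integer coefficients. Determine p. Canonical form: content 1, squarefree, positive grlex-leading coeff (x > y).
1. Degree: a generic line meets the curve in up to 2 points, so deg p = 2.
2. Against the integer gridlines: one x-axis crossing is at x = 0; among the integer gridlines, it crosses the y-axis at y ∈ {-1, 0}.
3. Solving for integer coefficients yields p as stated.

2*x^2 + 3*x*y + y^2 + y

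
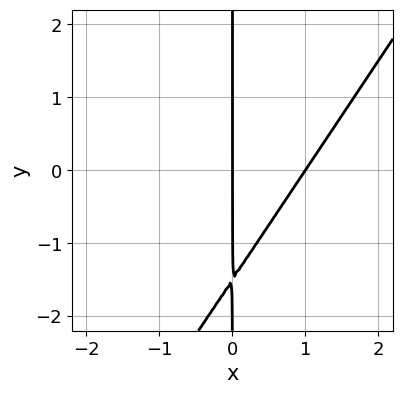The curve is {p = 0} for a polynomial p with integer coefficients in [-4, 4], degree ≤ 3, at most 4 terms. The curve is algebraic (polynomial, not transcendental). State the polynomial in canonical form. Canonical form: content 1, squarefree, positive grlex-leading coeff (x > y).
3*x^2 - 2*x*y - 3*x

deg p = 2. A generic line meets the curve in up to 2 points.
Against the integer gridlines: every point of the y-axis in the box is on the curve; among the integer gridlines, it crosses the x-axis at x ∈ {0, 1}.
Putting this together gives p.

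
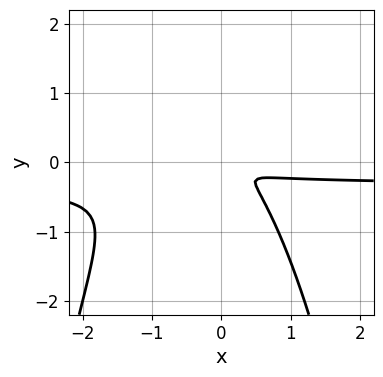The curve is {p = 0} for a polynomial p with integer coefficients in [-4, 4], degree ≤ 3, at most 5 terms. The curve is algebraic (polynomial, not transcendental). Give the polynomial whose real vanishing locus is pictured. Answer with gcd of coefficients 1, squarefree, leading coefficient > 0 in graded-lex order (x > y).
3*x^2*y + x^2 + 2*x*y + 3*y^2

1. Degree: a generic line meets the curve in up to 3 points, so deg p = 3.
2. Matching integer coefficients to the picture gives p.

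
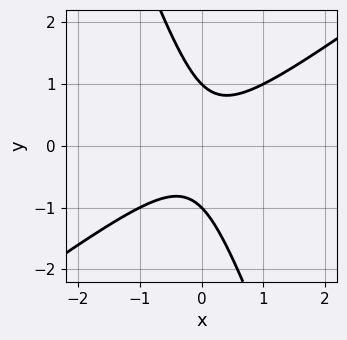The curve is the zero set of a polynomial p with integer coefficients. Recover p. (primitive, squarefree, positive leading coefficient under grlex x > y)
2*x^2 - 2*x*y - y^2 + 1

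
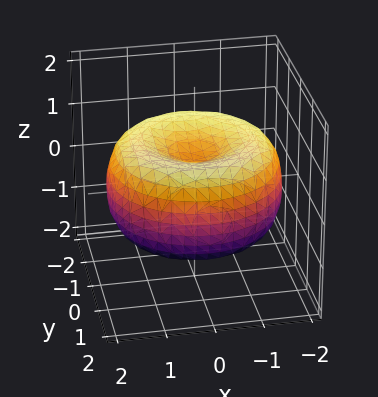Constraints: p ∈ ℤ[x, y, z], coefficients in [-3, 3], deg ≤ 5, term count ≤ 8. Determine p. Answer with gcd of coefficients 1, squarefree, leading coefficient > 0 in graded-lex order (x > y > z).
x^4 + 2*x^2*y^2 + y^4 - 3*x^2 - 3*y^2 + 3*z^2 - 1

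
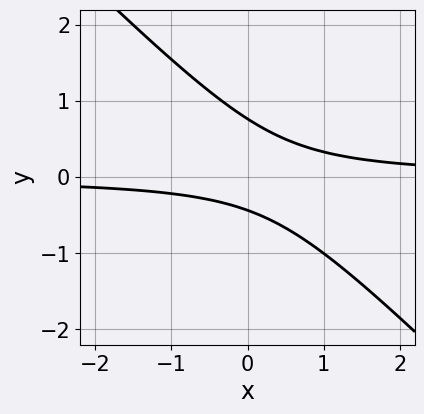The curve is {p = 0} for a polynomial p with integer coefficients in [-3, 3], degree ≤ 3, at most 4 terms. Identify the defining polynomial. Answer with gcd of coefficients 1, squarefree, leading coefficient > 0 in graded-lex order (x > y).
3*x*y + 3*y^2 - y - 1

1. The degree is 2 — no degree-1 curve has this shape.
2. Reading off the gridlines: no x-intercept at any integer in the box.
3. These observations pin down the coefficients.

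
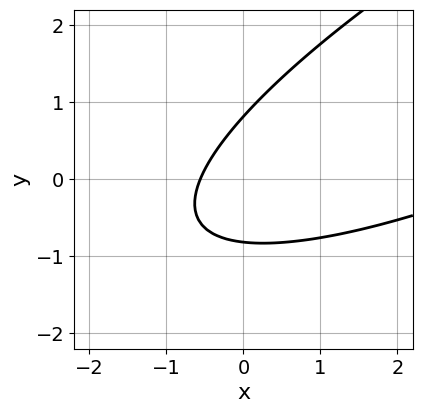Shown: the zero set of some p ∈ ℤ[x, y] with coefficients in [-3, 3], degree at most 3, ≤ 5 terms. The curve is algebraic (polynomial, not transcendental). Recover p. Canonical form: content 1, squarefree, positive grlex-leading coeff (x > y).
x^2 - 3*x*y + 3*y^2 - 3*x - 2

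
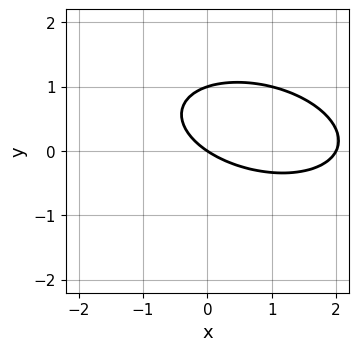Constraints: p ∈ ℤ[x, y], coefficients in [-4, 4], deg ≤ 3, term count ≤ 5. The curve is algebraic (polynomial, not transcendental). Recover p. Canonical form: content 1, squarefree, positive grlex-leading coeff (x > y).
x^2 + x*y + 3*y^2 - 2*x - 3*y

deg p = 2. The shape is more complex than any degree-1 curve.
Reading off the gridlines: among the integer gridlines, it crosses the x-axis at x ∈ {0, 2}; among the integer gridlines, it crosses the y-axis at y ∈ {0, 1}.
Matching integer coefficients to the picture gives p.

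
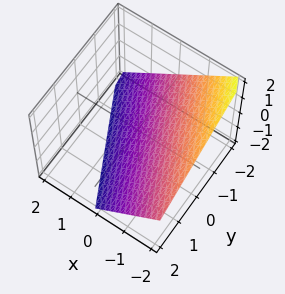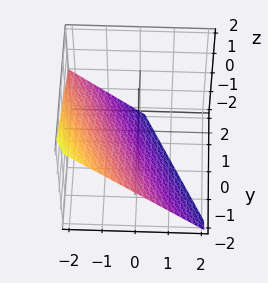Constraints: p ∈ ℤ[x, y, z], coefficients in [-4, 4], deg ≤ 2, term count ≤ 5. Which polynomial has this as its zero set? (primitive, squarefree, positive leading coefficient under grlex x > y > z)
2*x + y + 2*z + 2

Degree: the surface is flat (a plane), so deg p = 1.
From the axis intercepts and sections: it crosses the x-axis at the gridline x = -1; it meets the y-axis at y = -2 (among the integer gridlines); one z-axis crossing is at z = -1.
The integer polynomial consistent with all of this is the stated p.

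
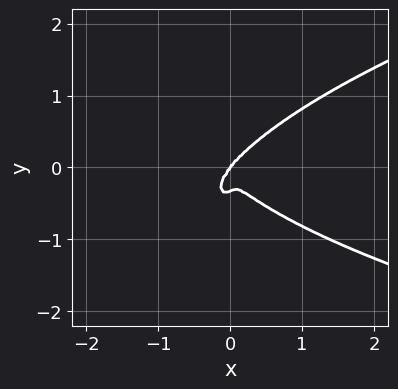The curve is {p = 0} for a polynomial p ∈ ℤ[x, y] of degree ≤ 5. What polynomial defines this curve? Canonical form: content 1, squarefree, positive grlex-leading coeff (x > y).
x^2*y^2 - x*y^3 + 3*y^4 - 2*x^3 + y^3

First, deg p = 4. The shape is more complex than any degree-3 curve.
Then, from the axis intercepts and sections: one y-axis crossing is at y = 0; it meets the x-axis at x = 0 (among the integer gridlines).
Finally, these observations pin down the coefficients.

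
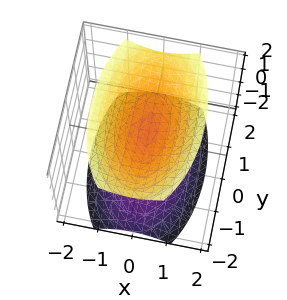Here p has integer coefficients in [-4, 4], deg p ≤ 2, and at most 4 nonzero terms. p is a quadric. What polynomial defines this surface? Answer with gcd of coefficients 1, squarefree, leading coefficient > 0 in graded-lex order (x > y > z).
3*x^2 + y^2 - 2*z^2 + 1

First, the picture has 2 separate pieces. They look like related sheets of one shape, so recover p as a whole.
Next, the degree is 2 — two separate bowl-shaped sheets opening away from each other; a quadric.
Then, symmetries: the x ↦ −x reflection is a symmetry, so x appears only in even powers; mirror symmetry y ↦ −y ⇒ only even powers of y; it's symmetric under z → −z, forcing even powers of z.
Next, from the axis intercepts and sections: it misses every integer gridline on the y-axis; no x-intercept at any integer in the box.
Finally, the integer polynomial consistent with all of this is the stated p.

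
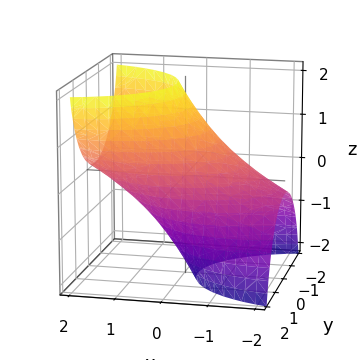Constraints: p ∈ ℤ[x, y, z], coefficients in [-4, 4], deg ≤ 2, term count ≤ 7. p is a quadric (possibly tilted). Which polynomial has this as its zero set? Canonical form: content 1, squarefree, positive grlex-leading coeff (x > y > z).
(a) The degree is 2 — no degree-1 surface has this shape.
(b) Putting this together gives p.

x^2 - 3*x*z + 2*y^2 + z^2 - 3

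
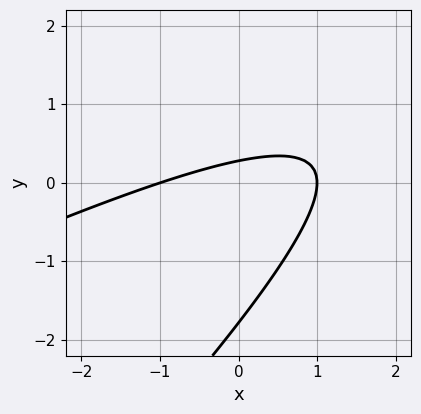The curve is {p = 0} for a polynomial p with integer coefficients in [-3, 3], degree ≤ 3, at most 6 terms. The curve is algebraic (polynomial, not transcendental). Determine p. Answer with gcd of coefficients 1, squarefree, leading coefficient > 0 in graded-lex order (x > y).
First, deg p = 2. A generic line meets the curve in up to 2 points.
Then, checking where it meets the axes: among the integer gridlines, it crosses the x-axis at x ∈ {-1, 1}.
Finally, together with the visible shape, these determine p as stated.

x^2 - 3*x*y + 2*y^2 + 3*y - 1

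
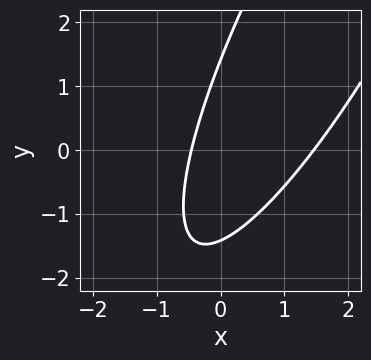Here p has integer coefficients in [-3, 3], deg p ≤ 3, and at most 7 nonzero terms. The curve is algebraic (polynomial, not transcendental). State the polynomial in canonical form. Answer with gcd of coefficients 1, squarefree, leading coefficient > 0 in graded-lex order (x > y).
3*x^2 - 3*x*y + y^2 - 3*x - 2

(a) deg p = 2. The shape is more complex than any degree-1 curve.
(b) The integer polynomial consistent with all of this is the stated p.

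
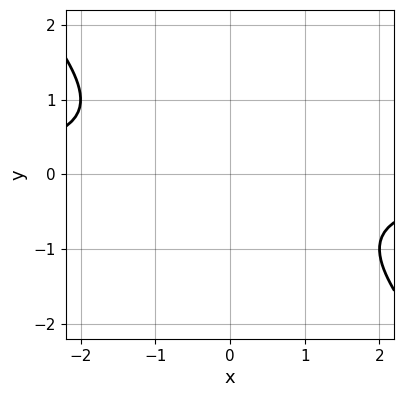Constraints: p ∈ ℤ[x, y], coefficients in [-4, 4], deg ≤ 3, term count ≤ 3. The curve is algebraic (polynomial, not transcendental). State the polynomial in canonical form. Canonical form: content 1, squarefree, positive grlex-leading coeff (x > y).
x*y + y^2 + 1

Degree: the shape is more complex than any degree-1 curve, so deg p = 2.
From the axis intercepts and sections: the curve avoids every integer y-axis point in the box; no x-intercept at any integer in the box.
Assembling these constraints gives the stated polynomial.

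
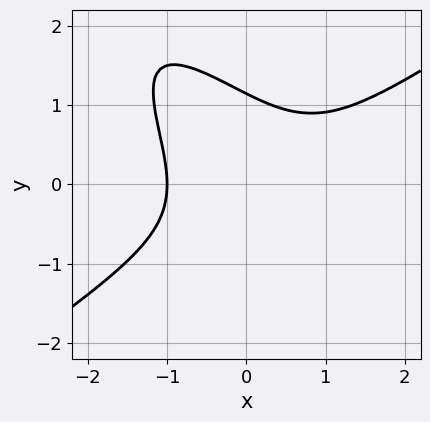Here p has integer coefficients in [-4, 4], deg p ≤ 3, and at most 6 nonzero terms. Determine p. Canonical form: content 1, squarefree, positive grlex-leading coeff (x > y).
deg p = 3. The shape is more complex than any degree-2 curve.
Reading off the gridlines: it meets the x-axis at x = -1 (among the integer gridlines).
Assembling these constraints gives the stated polynomial.

2*x^3 - 3*x*y^2 - 2*y^3 - x^2 + 3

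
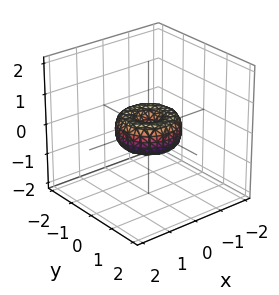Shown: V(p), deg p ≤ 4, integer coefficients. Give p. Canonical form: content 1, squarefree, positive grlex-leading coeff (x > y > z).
1. Degree: a generic line meets the surface in up to 4 points, so deg p = 4.
2. Symmetries: rotational symmetry about the z-axis ⇒ p depends on x, y only through x² + y².
3. Reading off the gridlines: it crosses the z-axis at the gridline z = 0; the x-axis gridline crossings are at x ∈ {-1, 0, 1}; a circular section at z = 0 has radius exactly 1.
4. Solving for integer coefficients yields p as stated.

x^4 + 2*x^2*y^2 + y^4 - x^2 - y^2 + z^2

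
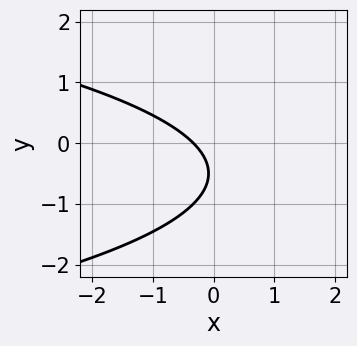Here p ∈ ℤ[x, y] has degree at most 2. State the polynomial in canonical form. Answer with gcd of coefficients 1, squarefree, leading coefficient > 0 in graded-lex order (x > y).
1. Degree: no degree-1 curve has this shape, so deg p = 2.
2. Reading off the gridlines: the curve avoids every integer y-axis point in the box.
3. Assembling these constraints gives the stated polynomial.

3*y^2 + 3*x + 3*y + 1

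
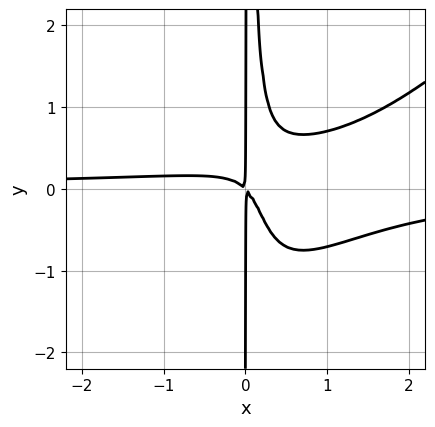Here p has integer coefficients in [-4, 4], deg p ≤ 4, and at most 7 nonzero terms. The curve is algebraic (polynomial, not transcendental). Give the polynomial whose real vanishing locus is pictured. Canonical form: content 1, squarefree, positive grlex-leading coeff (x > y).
2*x^3*y - 2*x^2*y^2 - 3*x^2*y + x^2 + x*y

First, deg p = 4. The shape is more complex than any degree-3 curve.
Then, from the visible intercepts: every point of the y-axis in the box is on the curve.
Finally, assembling these constraints gives the stated polynomial.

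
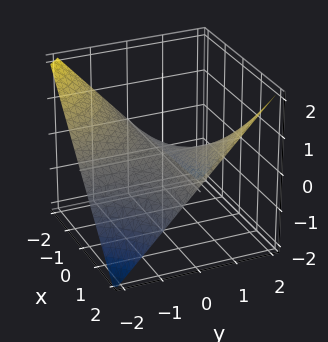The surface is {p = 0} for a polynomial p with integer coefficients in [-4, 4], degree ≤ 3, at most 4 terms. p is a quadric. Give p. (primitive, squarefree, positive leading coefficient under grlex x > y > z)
x*y - 2*z

First, degree: a saddle surface; a quadric, so deg p = 2.
Then, reading off the gridlines: the visible x-axis segment lies entirely on the surface; one z-axis crossing is at z = 0; the visible y-axis segment lies entirely on the surface.
Finally, these observations pin down the coefficients.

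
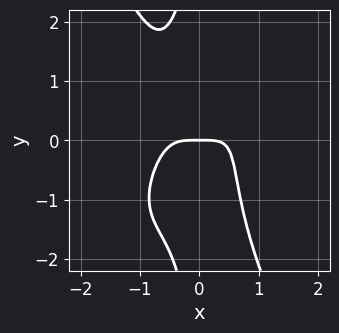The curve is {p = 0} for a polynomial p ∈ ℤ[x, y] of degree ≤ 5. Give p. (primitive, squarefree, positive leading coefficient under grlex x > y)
3*x^4 - 3*x^3*y + x*y^3 - 2*x^2*y + 2*y

deg p = 4. The shape is more complex than any degree-3 curve.
Checking where it meets the axes: it crosses the y-axis at the gridline y = 0; it crosses the x-axis at the gridline x = 0.
These observations pin down the coefficients.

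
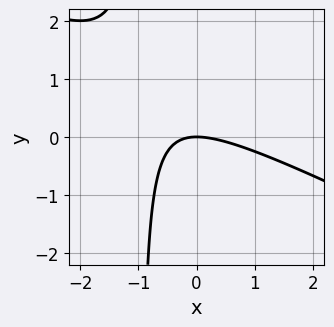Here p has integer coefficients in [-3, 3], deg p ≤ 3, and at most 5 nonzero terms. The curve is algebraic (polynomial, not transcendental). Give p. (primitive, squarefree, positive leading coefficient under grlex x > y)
1. The degree is 2 — the shape is more complex than any degree-1 curve.
2. From the axis intercepts and sections: one y-axis crossing is at y = 0; one x-axis crossing is at x = 0.
3. Solving for integer coefficients yields p as stated.

x^2 + 2*x*y + 2*y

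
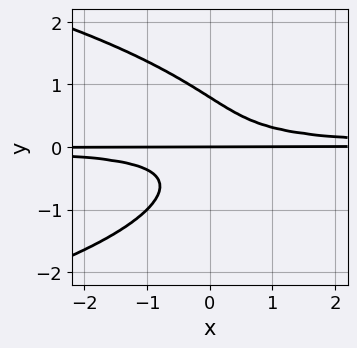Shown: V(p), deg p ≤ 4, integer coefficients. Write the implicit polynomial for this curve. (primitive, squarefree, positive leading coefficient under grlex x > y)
2*y^4 + 3*x*y^2 - y

First, degree: the shape is more complex than any degree-3 curve, so deg p = 4.
Then, from the axis intercepts and sections: it crosses the y-axis at the gridline y = 0; every point of the x-axis in the box is on the curve.
Finally, these observations pin down the coefficients.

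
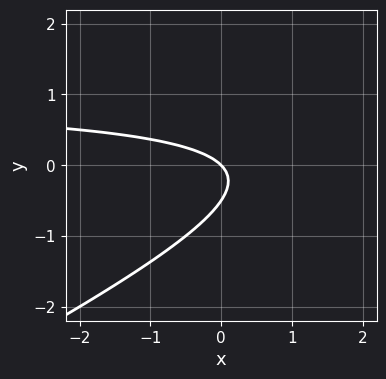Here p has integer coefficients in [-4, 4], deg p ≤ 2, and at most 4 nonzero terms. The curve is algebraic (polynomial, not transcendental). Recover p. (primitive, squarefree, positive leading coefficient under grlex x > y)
x*y - 2*y^2 - x - y

1. deg p = 2. No degree-1 curve has this shape.
2. From the axis intercepts and sections: one x-axis crossing is at x = 0; it crosses the y-axis at the gridline y = 0.
3. Solving for integer coefficients yields p as stated.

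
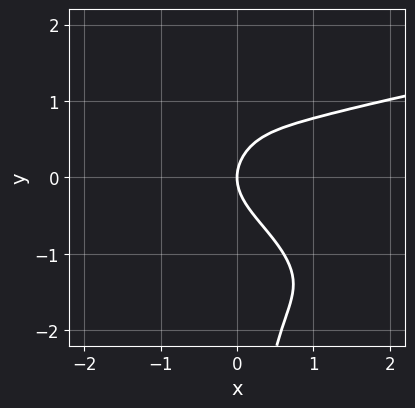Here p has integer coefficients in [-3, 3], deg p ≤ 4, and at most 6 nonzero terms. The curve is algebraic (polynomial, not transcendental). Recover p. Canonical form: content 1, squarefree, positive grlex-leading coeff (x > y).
1. Degree: no degree-3 curve has this shape, so deg p = 4.
2. Observable constraints: one y-axis crossing is at y = 0; it meets the x-axis at x = 0 (among the integer gridlines).
3. Matching integer coefficients to the picture gives p.

3*x^2*y^2 + 3*x*y^3 - 2*x^3 + 3*y^2 - 3*x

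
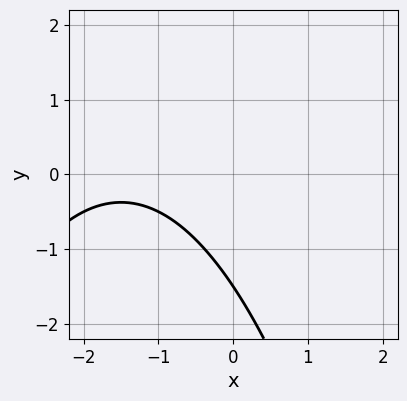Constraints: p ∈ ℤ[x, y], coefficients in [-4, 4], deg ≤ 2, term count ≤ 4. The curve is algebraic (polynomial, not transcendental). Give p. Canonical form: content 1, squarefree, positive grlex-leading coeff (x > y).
x^2 + 3*x + 2*y + 3

First, deg p = 2. A generic line meets the curve in up to 2 points.
Then, from the visible intercepts: it misses every integer gridline on the x-axis.
Finally, solving for integer coefficients yields p as stated.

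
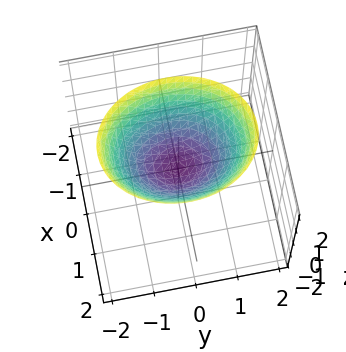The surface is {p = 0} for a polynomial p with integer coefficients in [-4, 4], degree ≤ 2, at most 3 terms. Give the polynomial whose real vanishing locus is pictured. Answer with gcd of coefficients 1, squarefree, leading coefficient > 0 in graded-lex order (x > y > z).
3*x^2 + 2*y^2 - 3*z

deg p = 2. A paraboloid; a quadric.
Symmetries: mirror symmetry x ↦ −x ⇒ only even powers of x; mirror symmetry y ↦ −y ⇒ only even powers of y.
Reading off the gridlines: it crosses the y-axis at the gridline y = 0; it crosses the x-axis at the gridline x = 0; it meets the z-axis at z = 0 (among the integer gridlines).
Solving for integer coefficients yields p as stated.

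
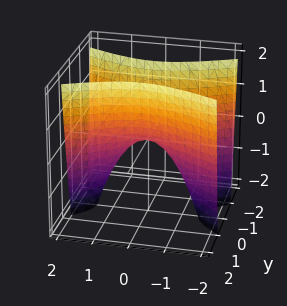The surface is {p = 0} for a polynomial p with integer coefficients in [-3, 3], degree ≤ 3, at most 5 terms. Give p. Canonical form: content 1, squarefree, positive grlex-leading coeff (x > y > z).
1. deg p = 2. A hyperbolic paraboloid; a quadric.
2. Symmetries: the y ↦ −y reflection is a symmetry, so y appears only in even powers; the x ↦ −x reflection is a symmetry, so x appears only in even powers.
3. From the axis intercepts and sections: it meets the z-axis at z = 0 (among the integer gridlines); one y-axis crossing is at y = 0; one x-axis crossing is at x = 0.
4. Assembling these constraints gives the stated polynomial.

x^2 - 3*y^2 + z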